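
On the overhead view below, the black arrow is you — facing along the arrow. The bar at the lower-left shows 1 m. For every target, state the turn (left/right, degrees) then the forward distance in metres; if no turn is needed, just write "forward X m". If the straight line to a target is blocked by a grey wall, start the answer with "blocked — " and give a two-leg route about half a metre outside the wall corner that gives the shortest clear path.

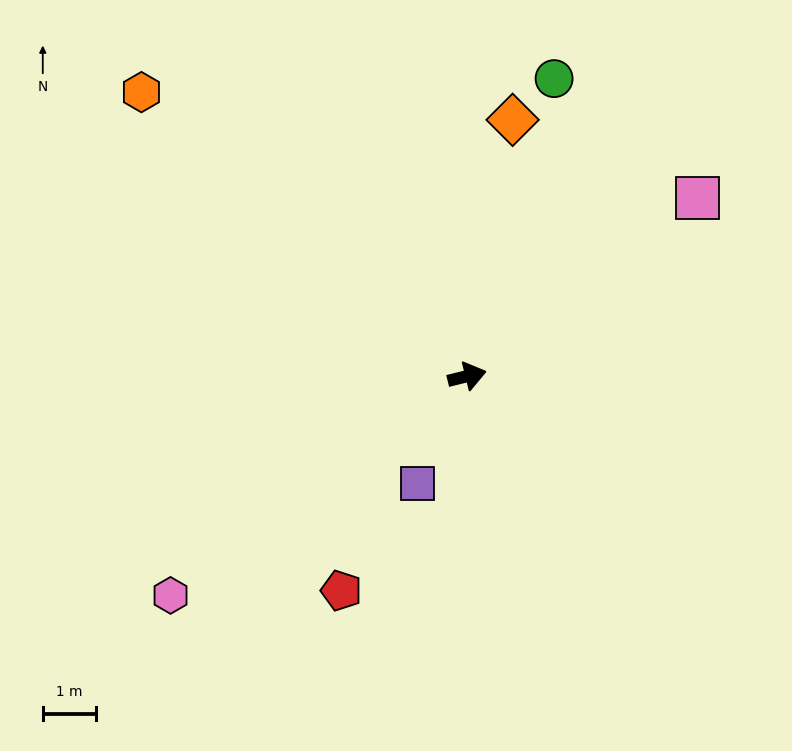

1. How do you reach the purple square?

turn right 129°, forward 2.2 m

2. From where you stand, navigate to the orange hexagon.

turn left 125°, forward 8.1 m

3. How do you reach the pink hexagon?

turn right 157°, forward 6.9 m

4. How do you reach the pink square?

turn left 24°, forward 5.5 m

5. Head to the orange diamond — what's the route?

turn left 66°, forward 4.9 m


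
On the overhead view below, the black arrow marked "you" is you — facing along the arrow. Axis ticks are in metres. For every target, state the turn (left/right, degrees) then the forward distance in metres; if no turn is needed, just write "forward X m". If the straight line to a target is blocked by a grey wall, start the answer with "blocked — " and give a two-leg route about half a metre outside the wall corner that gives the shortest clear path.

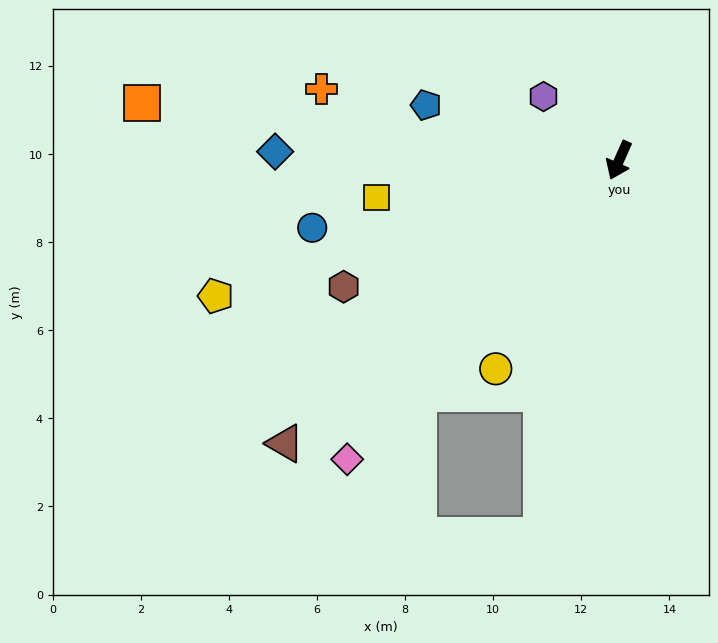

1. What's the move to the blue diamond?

turn right 67°, forward 7.8 m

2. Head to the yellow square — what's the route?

turn right 57°, forward 5.6 m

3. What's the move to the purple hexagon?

turn right 106°, forward 2.2 m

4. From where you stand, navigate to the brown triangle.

turn right 26°, forward 9.9 m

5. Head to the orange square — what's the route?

turn right 73°, forward 10.9 m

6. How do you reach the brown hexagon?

turn right 41°, forward 6.9 m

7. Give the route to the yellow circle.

turn right 7°, forward 5.5 m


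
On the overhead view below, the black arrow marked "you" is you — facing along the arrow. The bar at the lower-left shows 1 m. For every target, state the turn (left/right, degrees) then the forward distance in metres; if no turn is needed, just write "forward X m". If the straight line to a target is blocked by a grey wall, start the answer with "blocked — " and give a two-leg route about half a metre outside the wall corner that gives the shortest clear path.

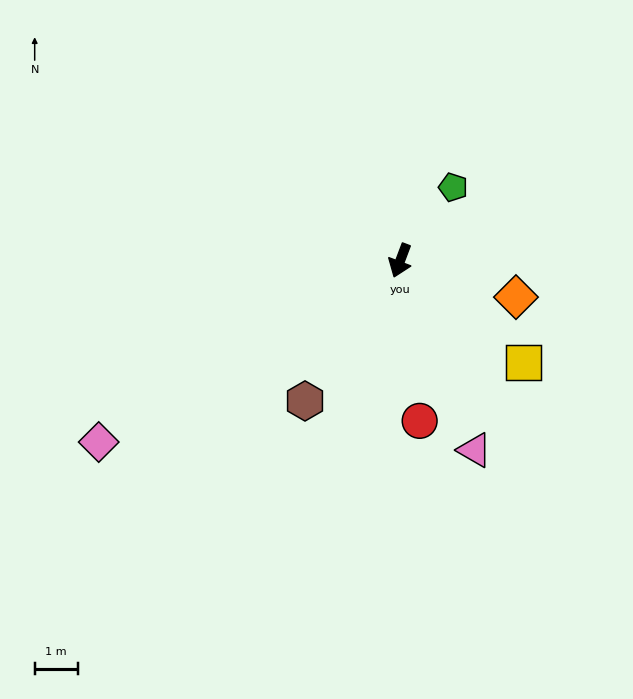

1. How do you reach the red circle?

turn left 28°, forward 3.8 m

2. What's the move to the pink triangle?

turn left 42°, forward 4.8 m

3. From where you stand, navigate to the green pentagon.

turn left 165°, forward 2.1 m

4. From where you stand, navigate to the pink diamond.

turn right 38°, forward 8.2 m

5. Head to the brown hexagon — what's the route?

turn right 14°, forward 4.0 m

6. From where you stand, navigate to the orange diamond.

turn left 93°, forward 2.8 m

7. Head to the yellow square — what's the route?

turn left 71°, forward 3.7 m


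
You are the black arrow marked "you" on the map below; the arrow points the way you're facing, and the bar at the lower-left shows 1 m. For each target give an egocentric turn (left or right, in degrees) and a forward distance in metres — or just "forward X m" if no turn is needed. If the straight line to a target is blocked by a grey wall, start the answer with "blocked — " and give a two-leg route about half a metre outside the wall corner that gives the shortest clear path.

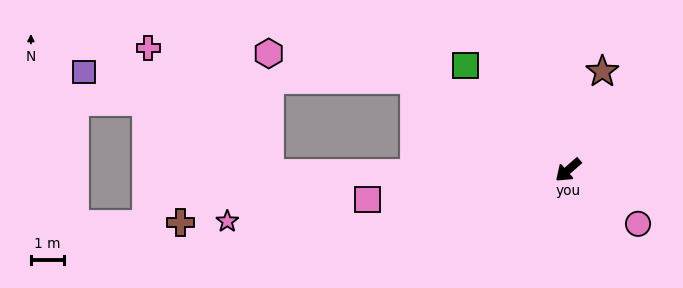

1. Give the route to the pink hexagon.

blocked — turn right 71°, forward 5.4 m, then turn left 19°, forward 4.5 m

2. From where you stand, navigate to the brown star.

turn right 150°, forward 3.1 m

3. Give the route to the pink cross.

blocked — turn right 41°, forward 9.0 m, then turn right 46°, forward 5.3 m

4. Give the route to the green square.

turn right 87°, forward 4.4 m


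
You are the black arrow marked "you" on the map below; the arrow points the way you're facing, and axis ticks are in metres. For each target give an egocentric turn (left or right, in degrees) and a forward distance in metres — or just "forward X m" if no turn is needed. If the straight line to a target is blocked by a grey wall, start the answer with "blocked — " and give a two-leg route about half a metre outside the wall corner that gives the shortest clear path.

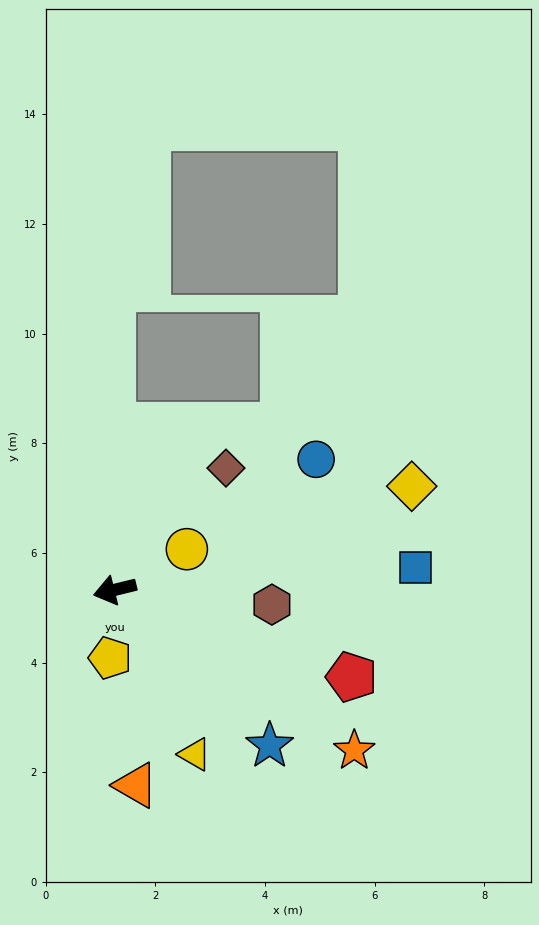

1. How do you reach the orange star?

turn left 132°, forward 5.3 m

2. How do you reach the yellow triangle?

turn left 102°, forward 3.3 m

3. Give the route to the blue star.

turn left 121°, forward 4.0 m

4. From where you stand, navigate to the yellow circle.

turn right 164°, forward 1.5 m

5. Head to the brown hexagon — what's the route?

turn left 161°, forward 2.9 m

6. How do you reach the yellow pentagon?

turn left 72°, forward 1.2 m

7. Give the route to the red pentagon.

turn left 146°, forward 4.6 m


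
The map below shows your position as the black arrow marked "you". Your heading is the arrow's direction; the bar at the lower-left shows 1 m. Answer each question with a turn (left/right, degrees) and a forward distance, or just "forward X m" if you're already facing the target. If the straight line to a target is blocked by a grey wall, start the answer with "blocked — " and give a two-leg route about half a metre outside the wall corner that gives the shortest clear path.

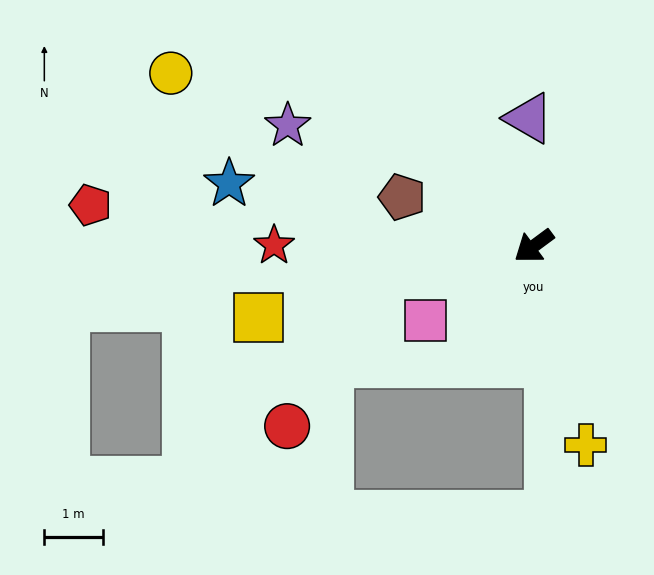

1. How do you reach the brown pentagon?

turn right 57°, forward 2.4 m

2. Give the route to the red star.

turn right 37°, forward 4.4 m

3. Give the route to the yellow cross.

turn left 68°, forward 3.5 m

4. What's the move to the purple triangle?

turn right 124°, forward 2.2 m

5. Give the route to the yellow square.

turn right 22°, forward 4.9 m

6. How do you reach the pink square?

turn right 2°, forward 2.3 m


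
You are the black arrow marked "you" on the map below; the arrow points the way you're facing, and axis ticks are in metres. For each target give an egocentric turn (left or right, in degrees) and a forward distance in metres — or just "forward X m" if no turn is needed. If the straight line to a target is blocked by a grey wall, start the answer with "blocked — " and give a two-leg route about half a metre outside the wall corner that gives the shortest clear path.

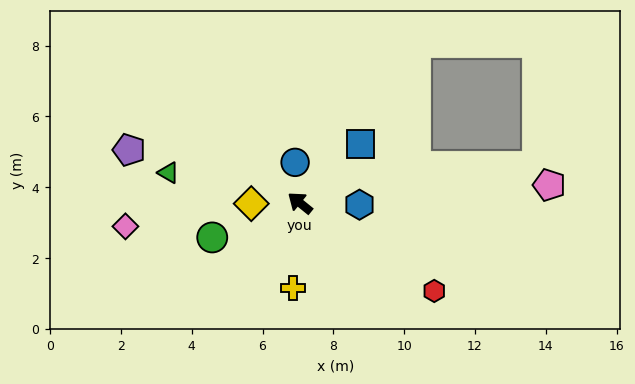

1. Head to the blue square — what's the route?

turn right 97°, forward 2.4 m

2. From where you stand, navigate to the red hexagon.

turn right 174°, forward 4.5 m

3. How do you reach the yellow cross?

turn left 124°, forward 2.4 m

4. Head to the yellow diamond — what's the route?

turn left 40°, forward 1.4 m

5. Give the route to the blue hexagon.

turn right 143°, forward 1.7 m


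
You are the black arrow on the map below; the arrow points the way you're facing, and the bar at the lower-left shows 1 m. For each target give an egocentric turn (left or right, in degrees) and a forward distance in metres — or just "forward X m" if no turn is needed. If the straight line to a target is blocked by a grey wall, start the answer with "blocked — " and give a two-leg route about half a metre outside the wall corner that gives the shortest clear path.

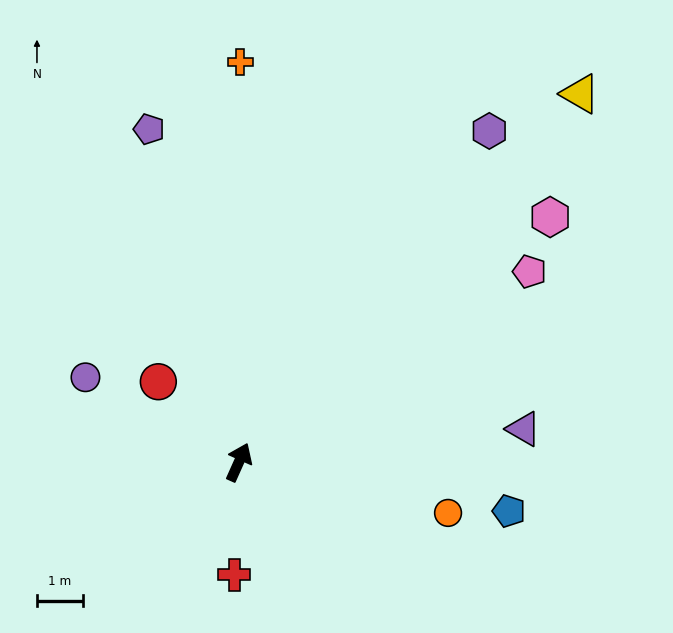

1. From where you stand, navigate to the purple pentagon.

turn left 39°, forward 7.6 m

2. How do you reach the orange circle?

turn right 80°, forward 4.7 m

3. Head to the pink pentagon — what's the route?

turn right 33°, forward 7.6 m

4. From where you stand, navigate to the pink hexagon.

turn right 28°, forward 8.7 m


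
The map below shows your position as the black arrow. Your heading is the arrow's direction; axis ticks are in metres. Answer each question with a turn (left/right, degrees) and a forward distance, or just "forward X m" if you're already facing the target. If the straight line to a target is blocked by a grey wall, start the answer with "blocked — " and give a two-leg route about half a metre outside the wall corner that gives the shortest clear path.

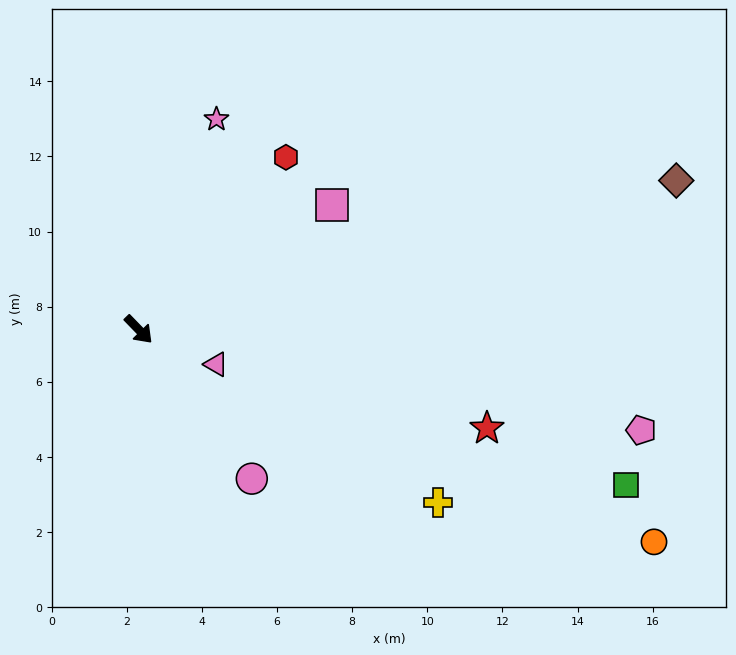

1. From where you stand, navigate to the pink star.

turn left 116°, forward 6.0 m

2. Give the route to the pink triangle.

turn left 22°, forward 2.3 m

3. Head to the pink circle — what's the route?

turn right 7°, forward 5.0 m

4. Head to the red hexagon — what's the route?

turn left 95°, forward 6.0 m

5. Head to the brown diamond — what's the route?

turn left 61°, forward 14.8 m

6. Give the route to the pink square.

turn left 79°, forward 6.1 m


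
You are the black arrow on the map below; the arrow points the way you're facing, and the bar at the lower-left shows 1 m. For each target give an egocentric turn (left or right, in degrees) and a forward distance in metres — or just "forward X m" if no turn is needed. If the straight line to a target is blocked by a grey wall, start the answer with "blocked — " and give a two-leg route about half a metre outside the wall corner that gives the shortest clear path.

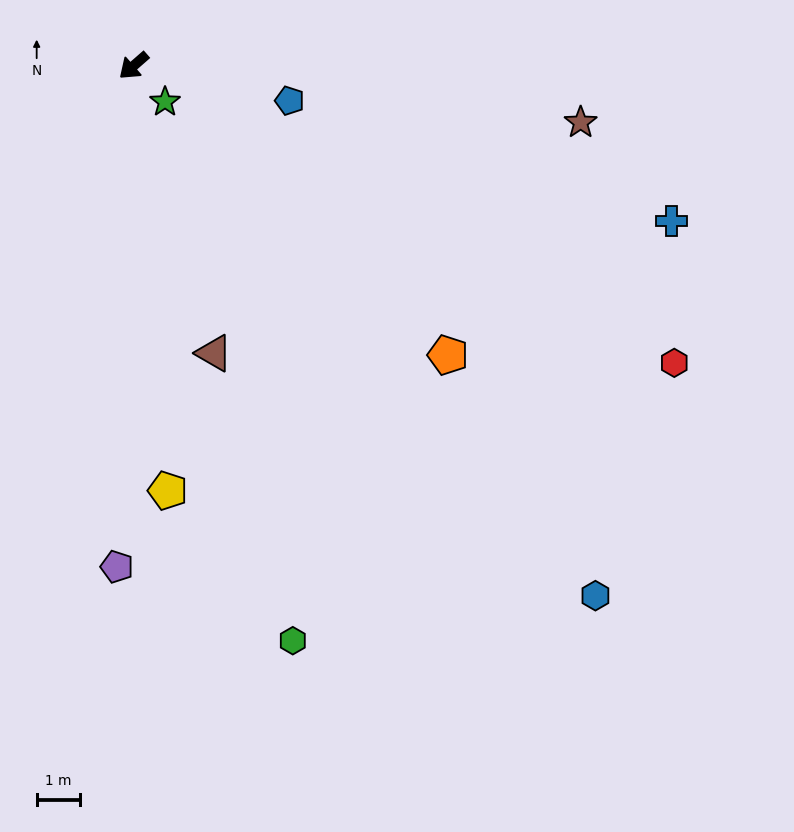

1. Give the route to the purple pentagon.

turn left 47°, forward 11.6 m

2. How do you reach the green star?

turn left 90°, forward 1.1 m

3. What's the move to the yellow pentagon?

turn left 53°, forward 9.9 m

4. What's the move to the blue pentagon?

turn left 126°, forward 3.7 m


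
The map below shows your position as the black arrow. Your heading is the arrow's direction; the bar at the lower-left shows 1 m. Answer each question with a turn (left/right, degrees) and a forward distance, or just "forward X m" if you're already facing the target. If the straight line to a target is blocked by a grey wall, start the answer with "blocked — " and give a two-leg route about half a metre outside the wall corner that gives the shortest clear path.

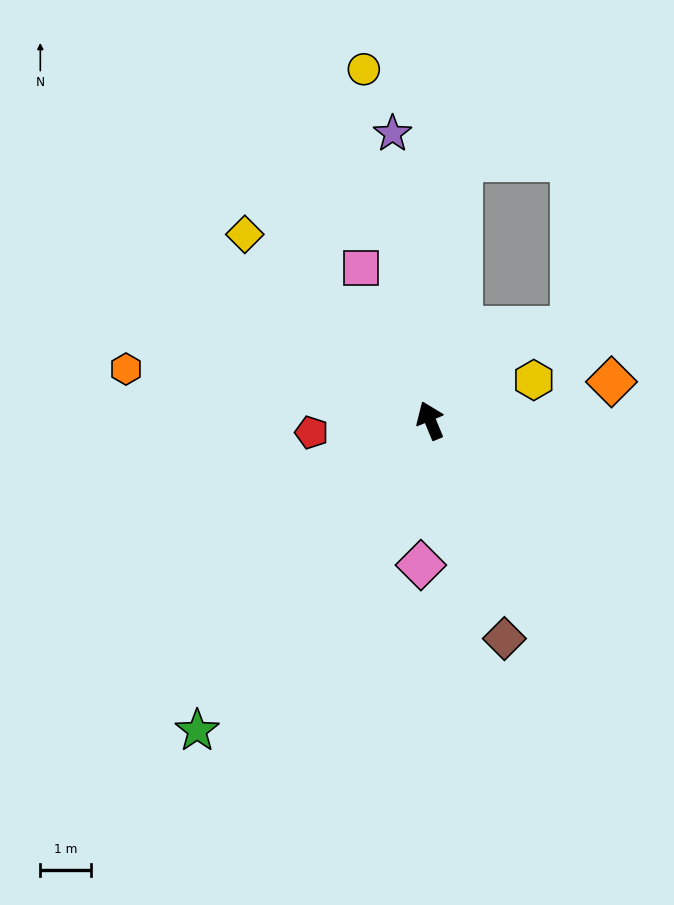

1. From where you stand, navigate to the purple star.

turn right 15°, forward 5.7 m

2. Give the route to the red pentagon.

turn left 73°, forward 2.3 m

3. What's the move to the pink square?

forward 3.3 m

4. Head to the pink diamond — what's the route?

turn left 154°, forward 2.8 m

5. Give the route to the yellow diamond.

turn left 22°, forward 5.2 m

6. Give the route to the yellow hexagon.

turn right 91°, forward 2.2 m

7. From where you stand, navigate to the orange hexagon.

turn left 58°, forward 6.0 m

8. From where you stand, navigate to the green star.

turn left 121°, forward 7.6 m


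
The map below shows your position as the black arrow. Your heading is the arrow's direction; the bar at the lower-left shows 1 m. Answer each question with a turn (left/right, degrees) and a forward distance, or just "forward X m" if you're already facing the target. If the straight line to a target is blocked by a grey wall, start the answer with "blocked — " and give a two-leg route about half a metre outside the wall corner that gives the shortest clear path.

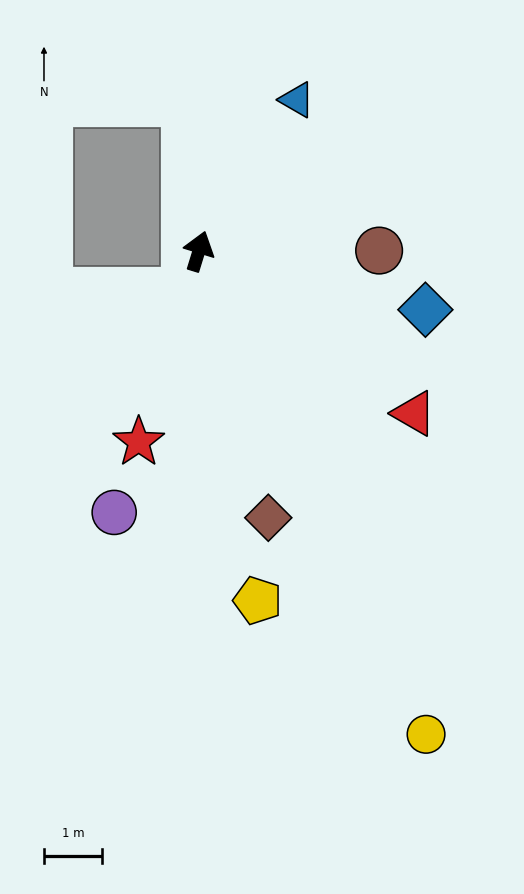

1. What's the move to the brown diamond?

turn right 148°, forward 4.8 m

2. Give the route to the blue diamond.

turn right 87°, forward 4.1 m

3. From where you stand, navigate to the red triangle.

turn right 110°, forward 4.7 m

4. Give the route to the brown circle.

turn right 73°, forward 3.1 m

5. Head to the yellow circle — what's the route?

turn right 138°, forward 9.2 m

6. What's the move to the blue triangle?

turn right 16°, forward 3.1 m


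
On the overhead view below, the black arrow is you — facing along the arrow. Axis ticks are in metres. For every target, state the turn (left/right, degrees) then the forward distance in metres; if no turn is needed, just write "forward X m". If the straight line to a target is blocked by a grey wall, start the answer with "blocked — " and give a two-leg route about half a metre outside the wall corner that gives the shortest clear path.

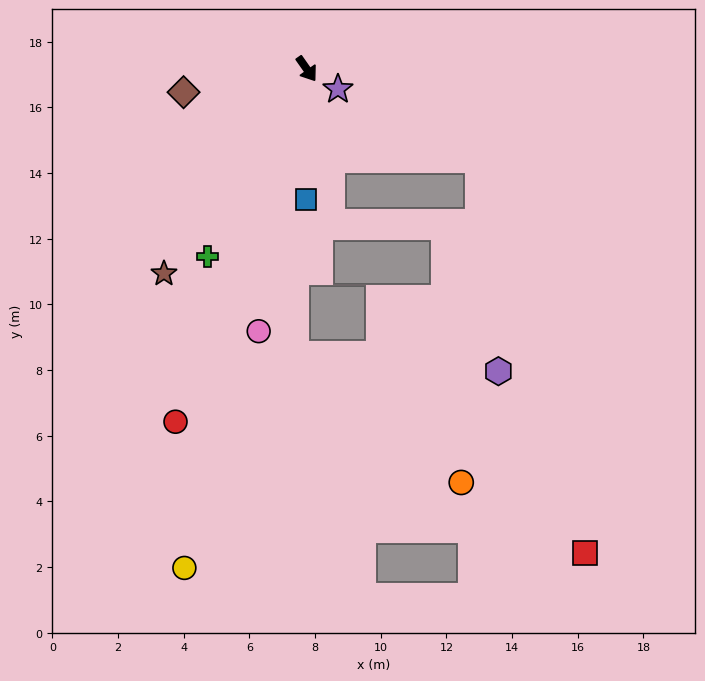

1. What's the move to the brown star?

turn right 70°, forward 7.6 m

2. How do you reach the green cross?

turn right 63°, forward 6.5 m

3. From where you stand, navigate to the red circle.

turn right 55°, forward 11.5 m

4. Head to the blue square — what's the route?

turn right 35°, forward 4.0 m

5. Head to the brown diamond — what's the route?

turn right 114°, forward 3.8 m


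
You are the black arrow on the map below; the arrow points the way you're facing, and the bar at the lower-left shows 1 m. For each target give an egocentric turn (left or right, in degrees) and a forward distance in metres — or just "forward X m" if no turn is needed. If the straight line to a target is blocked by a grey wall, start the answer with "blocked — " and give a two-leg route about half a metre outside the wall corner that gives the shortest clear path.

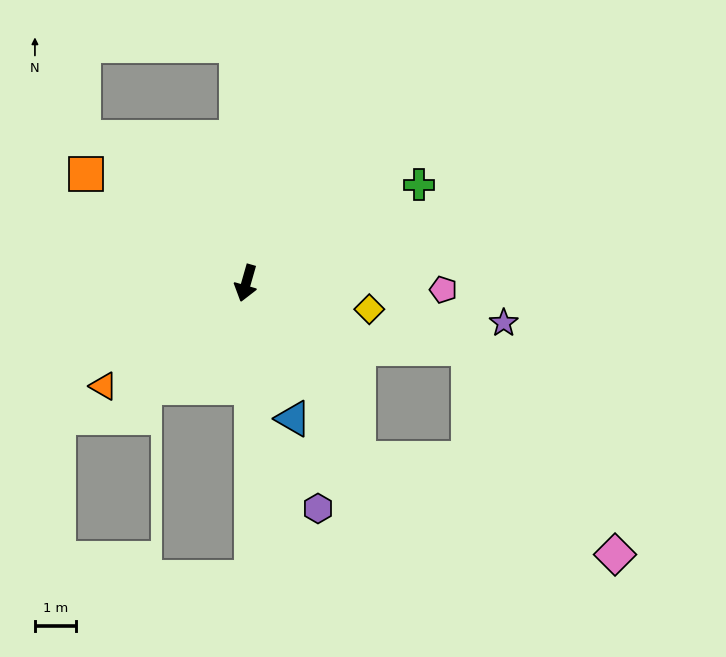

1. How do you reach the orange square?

turn right 108°, forward 4.7 m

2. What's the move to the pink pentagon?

turn left 104°, forward 4.8 m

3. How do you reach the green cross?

turn left 136°, forward 4.9 m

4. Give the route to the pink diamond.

blocked — turn left 49°, forward 5.1 m, then turn left 37°, forward 6.7 m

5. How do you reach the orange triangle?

turn right 38°, forward 4.3 m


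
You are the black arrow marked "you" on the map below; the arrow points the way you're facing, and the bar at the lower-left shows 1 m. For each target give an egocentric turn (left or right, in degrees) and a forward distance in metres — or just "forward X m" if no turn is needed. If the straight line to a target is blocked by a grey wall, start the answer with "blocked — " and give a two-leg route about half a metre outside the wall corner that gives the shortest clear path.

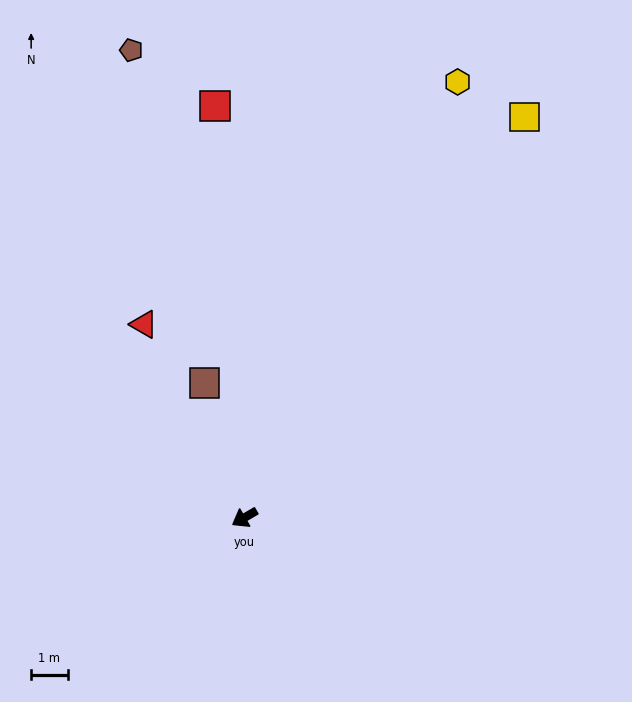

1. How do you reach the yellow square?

turn right 155°, forward 13.4 m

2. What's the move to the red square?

turn right 116°, forward 11.3 m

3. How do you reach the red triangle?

turn right 93°, forward 6.0 m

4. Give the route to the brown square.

turn right 104°, forward 3.8 m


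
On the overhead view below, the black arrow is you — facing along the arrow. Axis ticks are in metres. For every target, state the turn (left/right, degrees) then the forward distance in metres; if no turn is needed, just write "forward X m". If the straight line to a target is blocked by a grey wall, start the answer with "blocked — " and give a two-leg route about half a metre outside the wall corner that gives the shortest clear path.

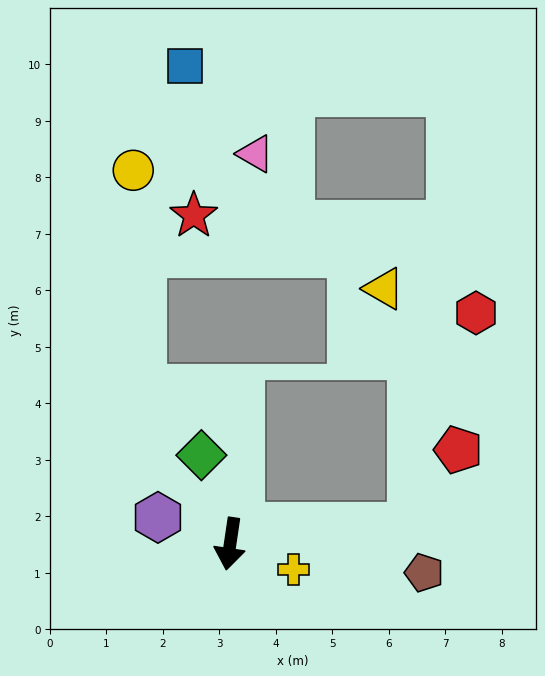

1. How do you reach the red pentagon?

blocked — turn left 104°, forward 3.2 m, then turn left 53°, forward 1.6 m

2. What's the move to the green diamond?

turn right 154°, forward 1.7 m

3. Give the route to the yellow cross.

turn left 76°, forward 1.2 m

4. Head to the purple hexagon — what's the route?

turn right 102°, forward 1.4 m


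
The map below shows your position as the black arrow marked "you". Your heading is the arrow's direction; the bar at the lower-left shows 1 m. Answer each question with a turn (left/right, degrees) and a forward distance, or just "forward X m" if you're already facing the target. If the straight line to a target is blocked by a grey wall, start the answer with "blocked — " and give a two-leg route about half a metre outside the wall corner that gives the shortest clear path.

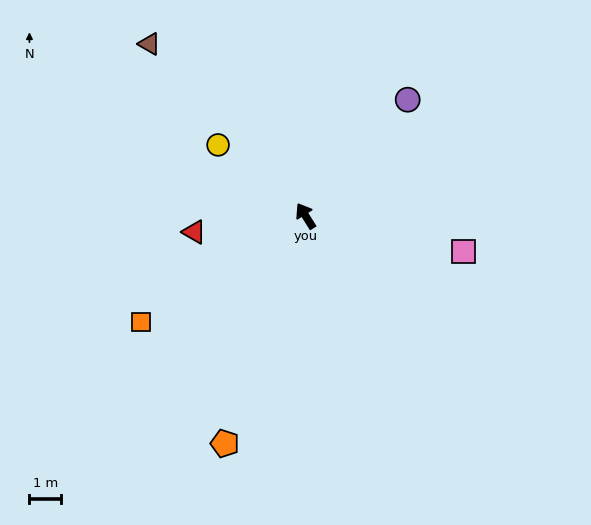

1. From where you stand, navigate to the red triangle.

turn left 66°, forward 3.5 m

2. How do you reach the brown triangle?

turn left 10°, forward 7.3 m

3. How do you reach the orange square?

turn left 91°, forward 6.1 m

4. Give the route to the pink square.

turn right 135°, forward 5.1 m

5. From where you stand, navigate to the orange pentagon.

turn left 128°, forward 7.6 m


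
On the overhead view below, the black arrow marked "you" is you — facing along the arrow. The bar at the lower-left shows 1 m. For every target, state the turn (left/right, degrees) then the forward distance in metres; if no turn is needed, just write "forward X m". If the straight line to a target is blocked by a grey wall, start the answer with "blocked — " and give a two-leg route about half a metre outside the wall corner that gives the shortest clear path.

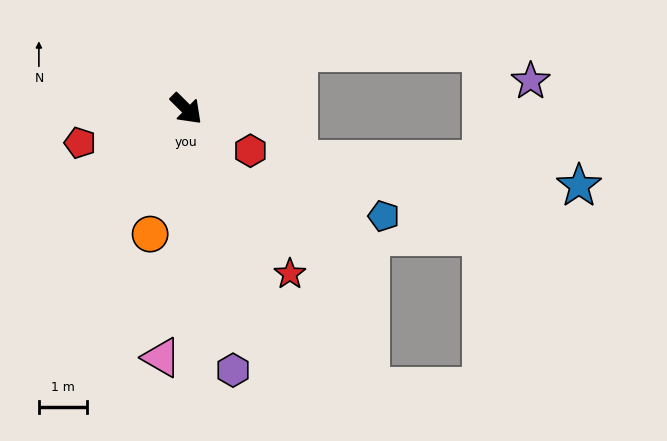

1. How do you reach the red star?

turn right 13°, forward 4.0 m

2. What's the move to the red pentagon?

turn right 118°, forward 2.3 m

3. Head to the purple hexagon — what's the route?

turn right 35°, forward 5.5 m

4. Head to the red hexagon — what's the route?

turn left 12°, forward 1.6 m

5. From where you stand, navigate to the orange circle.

turn right 61°, forward 2.7 m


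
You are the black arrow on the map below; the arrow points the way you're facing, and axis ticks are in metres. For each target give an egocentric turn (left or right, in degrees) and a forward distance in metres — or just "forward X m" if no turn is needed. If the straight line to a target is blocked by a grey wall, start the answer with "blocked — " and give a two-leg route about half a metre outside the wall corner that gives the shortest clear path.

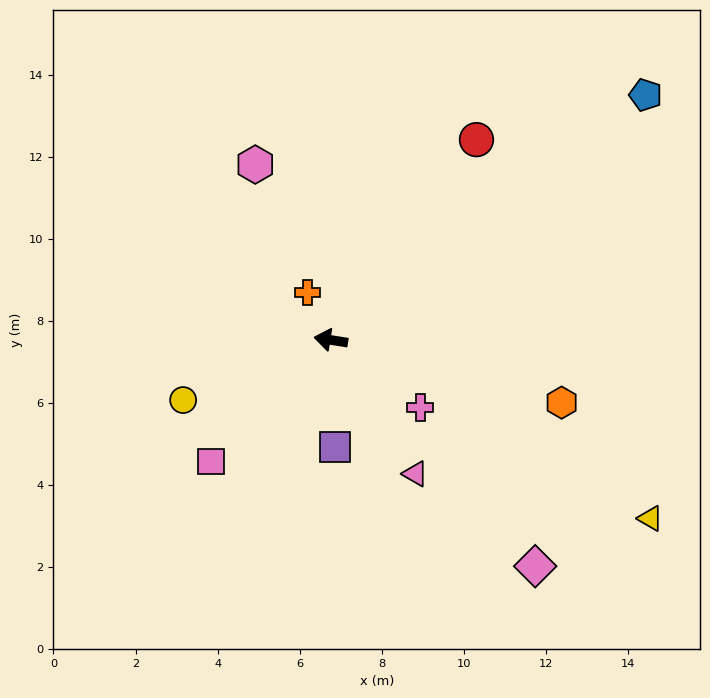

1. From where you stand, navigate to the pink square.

turn left 54°, forward 4.2 m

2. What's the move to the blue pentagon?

turn right 133°, forward 9.7 m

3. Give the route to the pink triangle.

turn left 131°, forward 3.9 m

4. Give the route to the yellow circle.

turn left 31°, forward 3.9 m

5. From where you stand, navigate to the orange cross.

turn right 55°, forward 1.3 m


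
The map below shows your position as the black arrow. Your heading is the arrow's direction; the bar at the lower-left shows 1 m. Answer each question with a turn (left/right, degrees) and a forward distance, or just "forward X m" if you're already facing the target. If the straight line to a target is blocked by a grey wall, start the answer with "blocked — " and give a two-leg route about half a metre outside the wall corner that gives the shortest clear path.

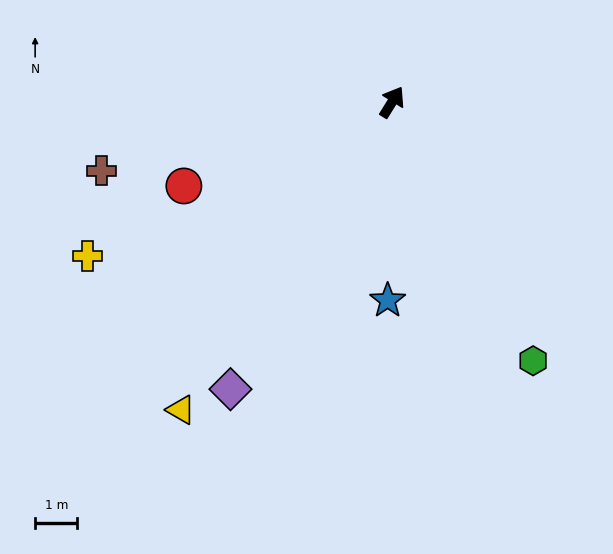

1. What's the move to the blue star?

turn right 149°, forward 4.7 m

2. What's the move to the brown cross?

turn left 135°, forward 7.1 m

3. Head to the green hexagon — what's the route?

turn right 120°, forward 7.0 m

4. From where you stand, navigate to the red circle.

turn left 144°, forward 5.3 m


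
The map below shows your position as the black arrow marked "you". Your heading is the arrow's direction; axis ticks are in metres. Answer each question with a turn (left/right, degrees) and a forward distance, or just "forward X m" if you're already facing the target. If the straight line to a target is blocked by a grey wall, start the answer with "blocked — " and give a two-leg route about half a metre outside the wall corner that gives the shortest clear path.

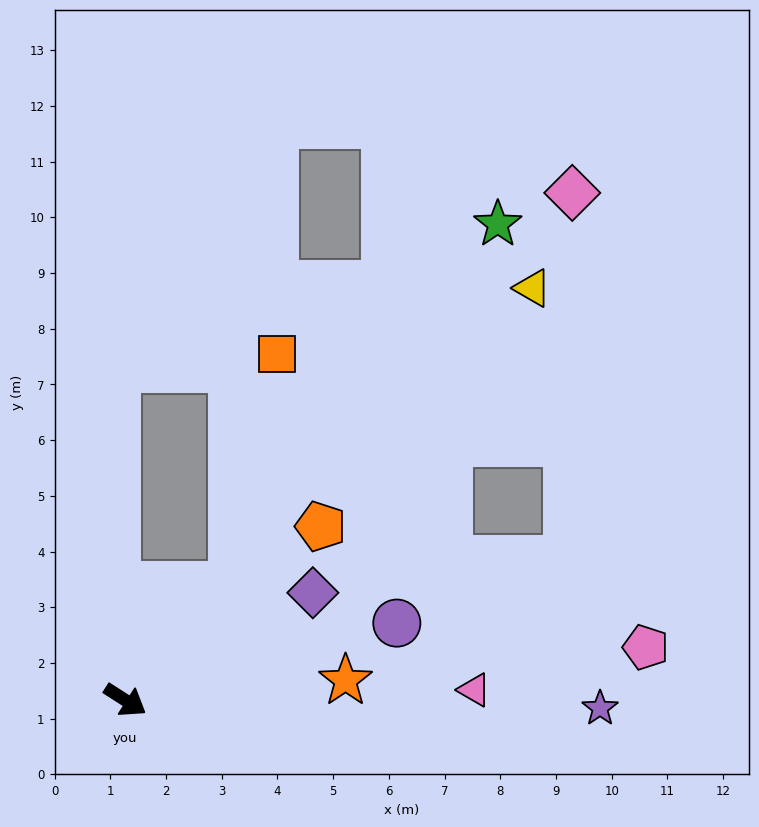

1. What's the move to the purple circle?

turn left 48°, forward 5.1 m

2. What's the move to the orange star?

turn left 38°, forward 4.0 m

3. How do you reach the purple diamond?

turn left 62°, forward 3.9 m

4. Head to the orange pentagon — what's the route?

turn left 74°, forward 4.7 m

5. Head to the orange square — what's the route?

blocked — turn left 80°, forward 2.8 m, then turn left 32°, forward 4.2 m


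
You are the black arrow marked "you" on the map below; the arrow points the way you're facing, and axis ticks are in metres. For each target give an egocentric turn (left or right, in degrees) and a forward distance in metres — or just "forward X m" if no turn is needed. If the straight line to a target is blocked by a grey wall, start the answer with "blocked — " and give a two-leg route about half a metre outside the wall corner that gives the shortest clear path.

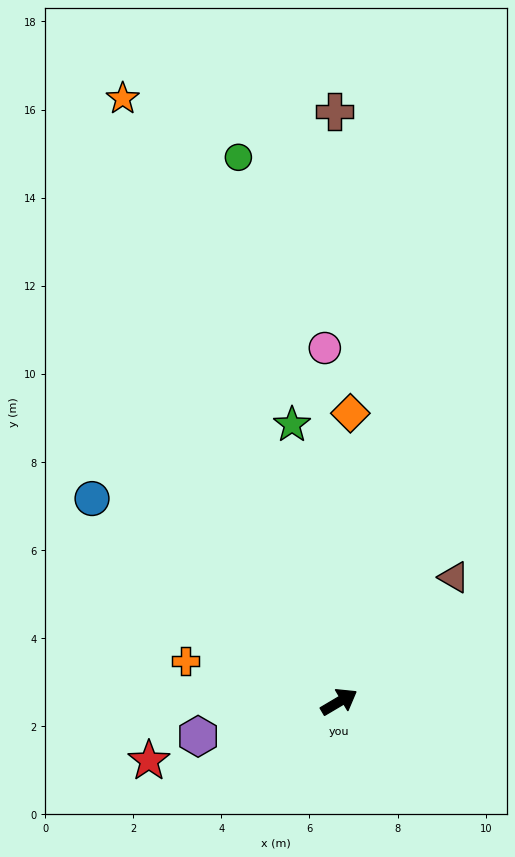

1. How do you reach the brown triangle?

turn left 17°, forward 3.8 m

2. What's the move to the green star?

turn left 69°, forward 6.4 m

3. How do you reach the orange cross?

turn left 135°, forward 3.6 m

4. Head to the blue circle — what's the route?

turn left 110°, forward 7.3 m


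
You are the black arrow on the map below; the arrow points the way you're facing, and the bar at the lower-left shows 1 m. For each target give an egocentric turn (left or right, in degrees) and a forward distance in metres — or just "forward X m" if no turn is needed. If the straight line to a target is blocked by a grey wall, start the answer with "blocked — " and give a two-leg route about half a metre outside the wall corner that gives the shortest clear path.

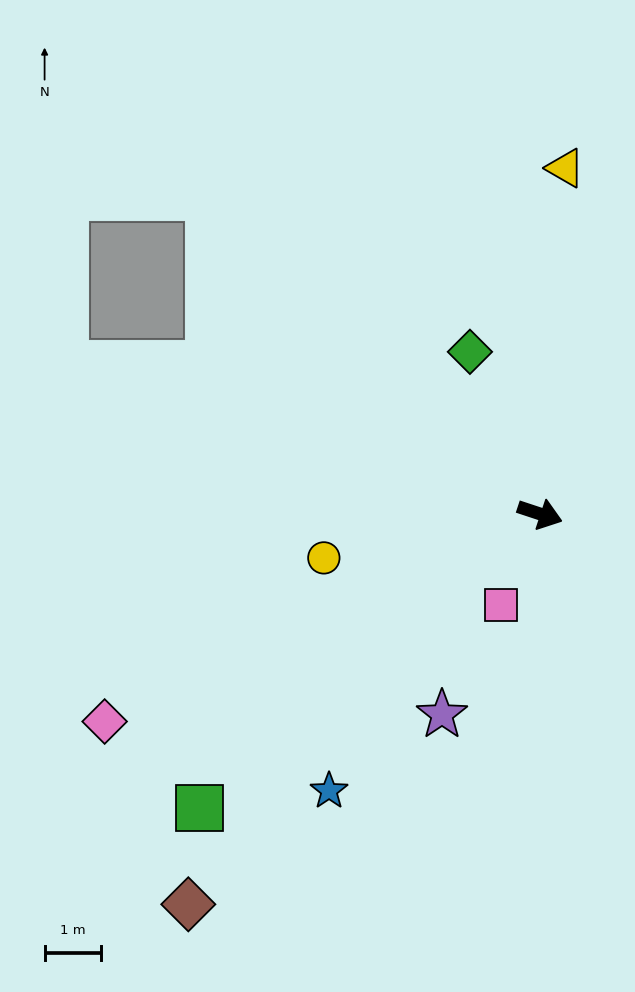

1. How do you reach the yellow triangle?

turn left 104°, forward 6.1 m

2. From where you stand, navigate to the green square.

turn right 121°, forward 7.9 m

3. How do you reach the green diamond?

turn left 132°, forward 3.1 m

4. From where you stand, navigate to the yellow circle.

turn right 150°, forward 3.9 m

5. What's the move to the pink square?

turn right 95°, forward 1.8 m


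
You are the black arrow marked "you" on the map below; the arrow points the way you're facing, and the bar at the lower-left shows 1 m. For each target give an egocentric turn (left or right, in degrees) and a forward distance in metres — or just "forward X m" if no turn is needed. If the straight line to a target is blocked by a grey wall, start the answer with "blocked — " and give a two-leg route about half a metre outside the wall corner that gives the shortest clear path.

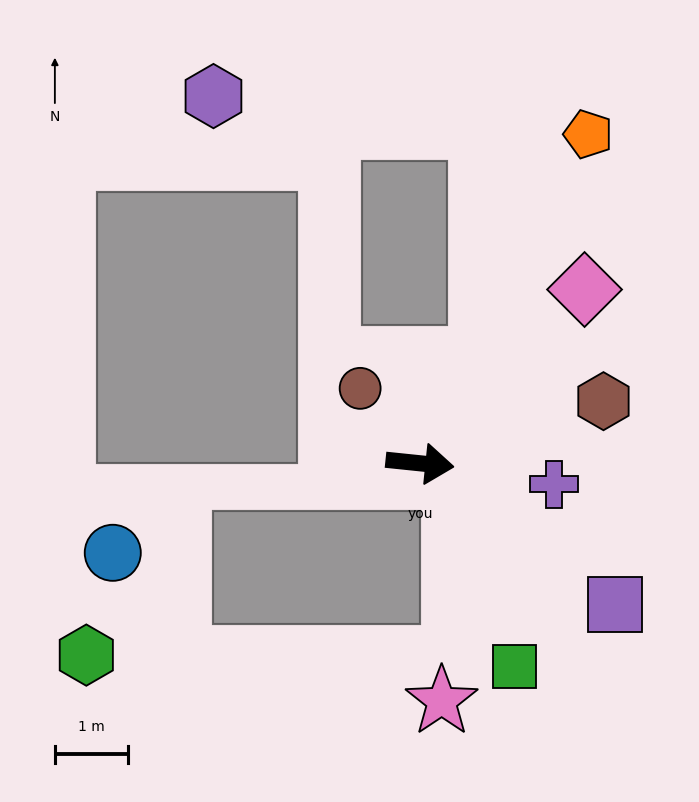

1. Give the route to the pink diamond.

turn left 52°, forward 3.3 m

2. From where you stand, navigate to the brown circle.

turn left 135°, forward 1.3 m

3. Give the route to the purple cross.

turn right 3°, forward 1.9 m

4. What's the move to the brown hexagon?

turn left 25°, forward 2.7 m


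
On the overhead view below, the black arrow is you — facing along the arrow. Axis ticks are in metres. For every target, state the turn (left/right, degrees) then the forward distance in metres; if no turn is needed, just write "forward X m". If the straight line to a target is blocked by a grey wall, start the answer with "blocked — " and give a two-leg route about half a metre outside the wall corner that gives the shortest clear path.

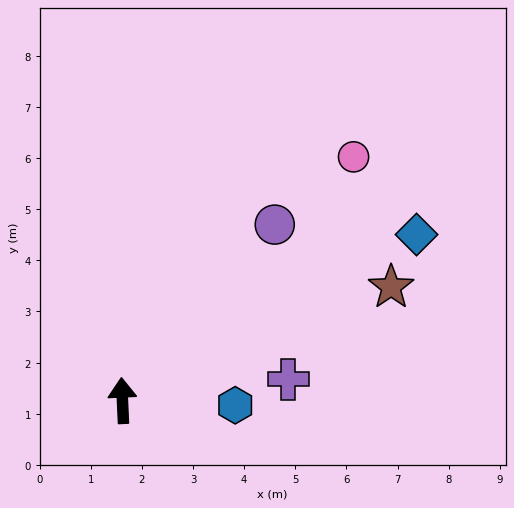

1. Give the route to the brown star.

turn right 70°, forward 5.7 m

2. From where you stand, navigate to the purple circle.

turn right 43°, forward 4.6 m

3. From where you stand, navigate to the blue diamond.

turn right 63°, forward 6.6 m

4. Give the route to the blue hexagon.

turn right 95°, forward 2.2 m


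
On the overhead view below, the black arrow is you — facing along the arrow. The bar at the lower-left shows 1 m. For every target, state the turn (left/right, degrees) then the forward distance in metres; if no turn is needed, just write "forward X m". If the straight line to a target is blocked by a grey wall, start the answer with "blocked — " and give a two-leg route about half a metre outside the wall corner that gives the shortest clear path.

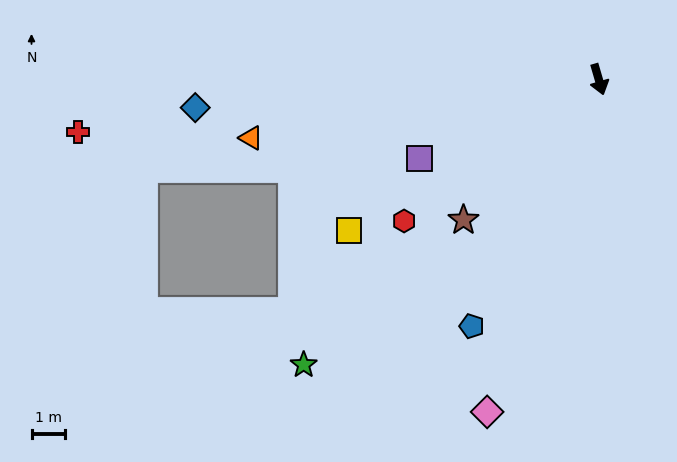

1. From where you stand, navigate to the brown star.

turn right 60°, forward 5.8 m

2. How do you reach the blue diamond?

turn right 102°, forward 11.9 m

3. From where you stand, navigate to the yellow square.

turn right 75°, forward 8.6 m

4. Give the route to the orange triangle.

turn right 97°, forward 10.4 m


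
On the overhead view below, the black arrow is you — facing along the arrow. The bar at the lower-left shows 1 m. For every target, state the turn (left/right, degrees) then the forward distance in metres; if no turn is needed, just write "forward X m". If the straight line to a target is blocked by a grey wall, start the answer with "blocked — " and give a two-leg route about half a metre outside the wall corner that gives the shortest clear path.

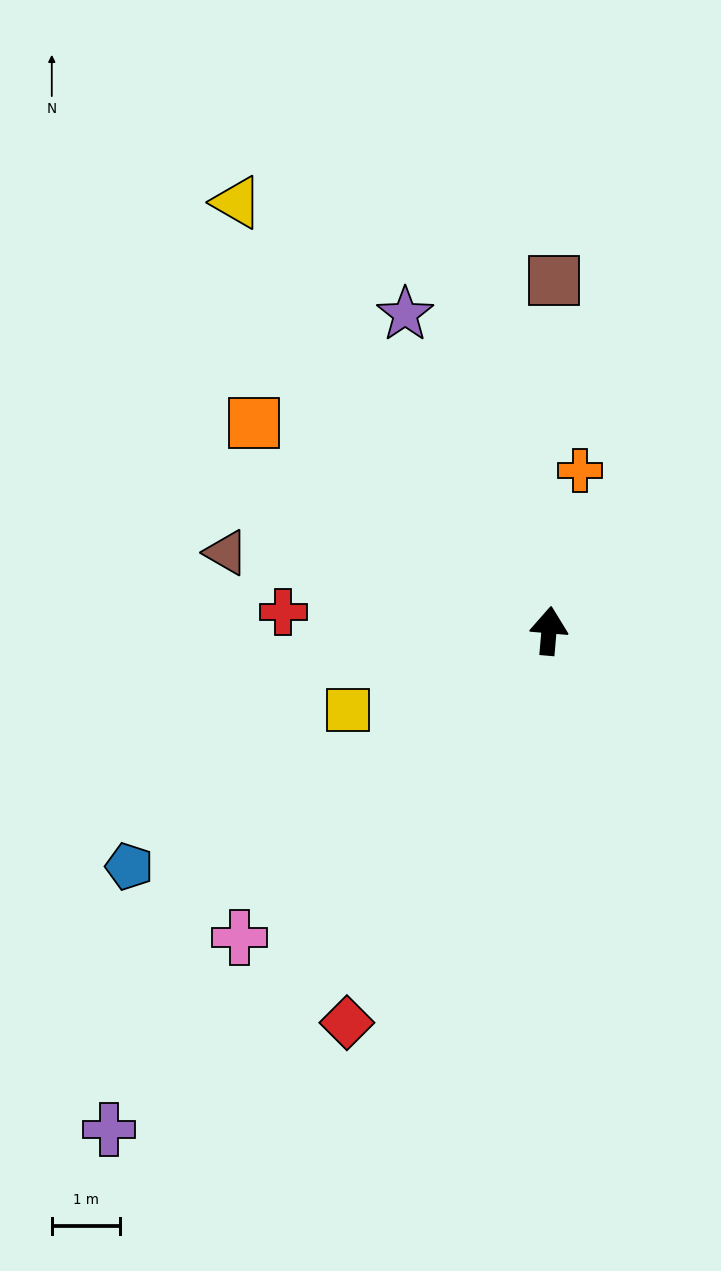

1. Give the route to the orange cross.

turn right 6°, forward 2.4 m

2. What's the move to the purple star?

turn left 29°, forward 5.1 m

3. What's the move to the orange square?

turn left 60°, forward 5.3 m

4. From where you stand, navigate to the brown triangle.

turn left 81°, forward 4.9 m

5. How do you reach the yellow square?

turn left 116°, forward 3.2 m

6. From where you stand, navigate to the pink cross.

turn left 140°, forward 6.4 m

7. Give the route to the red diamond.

turn left 158°, forward 6.5 m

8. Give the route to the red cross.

turn left 91°, forward 3.9 m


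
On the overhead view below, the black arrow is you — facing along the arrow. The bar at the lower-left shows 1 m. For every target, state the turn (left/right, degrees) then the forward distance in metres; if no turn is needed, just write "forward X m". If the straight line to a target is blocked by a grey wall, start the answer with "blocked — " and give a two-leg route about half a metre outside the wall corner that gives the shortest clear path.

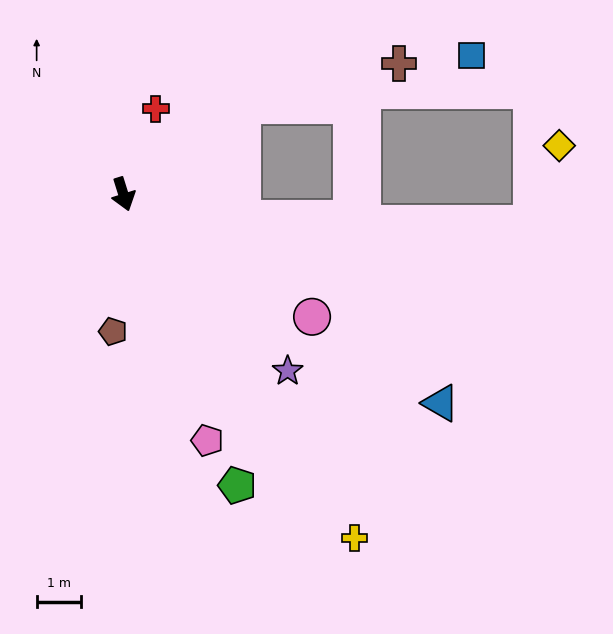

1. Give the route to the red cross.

turn left 142°, forward 2.1 m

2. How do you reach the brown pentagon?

turn right 22°, forward 3.1 m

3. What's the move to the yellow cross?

turn left 17°, forward 9.3 m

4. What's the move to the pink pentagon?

forward 5.9 m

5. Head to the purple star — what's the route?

turn left 26°, forward 5.4 m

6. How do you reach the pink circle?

turn left 40°, forward 5.1 m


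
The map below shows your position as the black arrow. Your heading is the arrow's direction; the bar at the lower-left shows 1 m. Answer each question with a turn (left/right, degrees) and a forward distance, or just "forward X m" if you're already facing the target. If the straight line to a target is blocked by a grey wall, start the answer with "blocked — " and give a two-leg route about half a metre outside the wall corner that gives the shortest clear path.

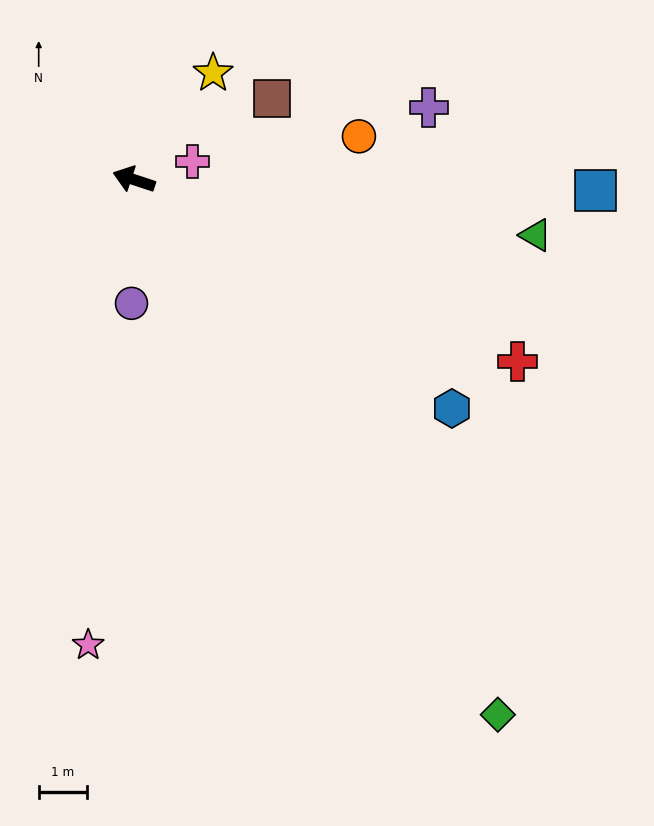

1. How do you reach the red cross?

turn left 173°, forward 8.8 m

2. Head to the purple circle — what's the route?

turn left 107°, forward 2.6 m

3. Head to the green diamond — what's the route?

turn left 143°, forward 13.4 m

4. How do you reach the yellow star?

turn right 108°, forward 2.7 m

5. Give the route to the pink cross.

turn right 145°, forward 1.3 m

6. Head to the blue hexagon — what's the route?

turn left 163°, forward 8.1 m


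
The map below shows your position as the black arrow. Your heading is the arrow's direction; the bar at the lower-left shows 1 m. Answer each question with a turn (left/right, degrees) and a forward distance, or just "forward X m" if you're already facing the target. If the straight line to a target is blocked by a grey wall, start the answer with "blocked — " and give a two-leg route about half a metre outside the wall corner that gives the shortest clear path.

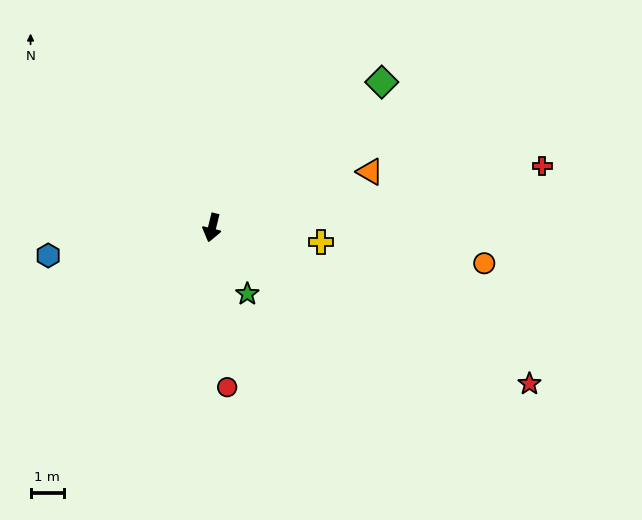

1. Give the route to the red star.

turn left 78°, forward 10.7 m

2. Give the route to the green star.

turn left 42°, forward 2.3 m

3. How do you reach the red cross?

turn left 114°, forward 10.1 m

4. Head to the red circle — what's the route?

turn left 19°, forward 4.8 m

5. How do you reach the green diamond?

turn left 144°, forward 6.8 m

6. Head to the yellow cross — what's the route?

turn left 96°, forward 3.3 m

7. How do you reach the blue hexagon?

turn right 67°, forward 5.0 m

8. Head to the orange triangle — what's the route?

turn left 123°, forward 5.1 m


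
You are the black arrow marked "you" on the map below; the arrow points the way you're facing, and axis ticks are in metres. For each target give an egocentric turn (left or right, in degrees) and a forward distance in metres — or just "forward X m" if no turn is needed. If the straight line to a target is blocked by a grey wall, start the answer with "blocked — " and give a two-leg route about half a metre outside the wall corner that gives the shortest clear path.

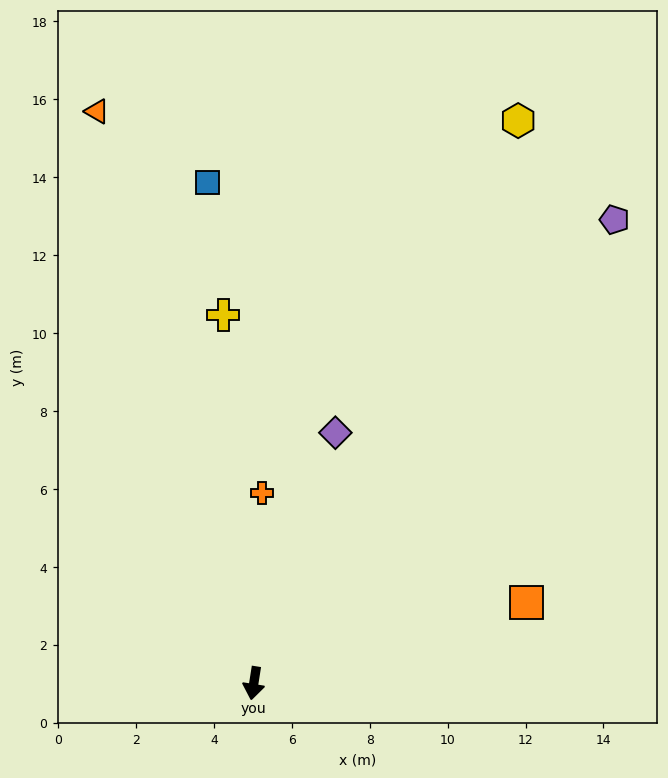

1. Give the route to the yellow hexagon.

turn left 164°, forward 16.0 m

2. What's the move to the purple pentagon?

turn left 151°, forward 15.1 m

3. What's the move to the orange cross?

turn right 173°, forward 4.9 m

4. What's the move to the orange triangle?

turn right 156°, forward 15.2 m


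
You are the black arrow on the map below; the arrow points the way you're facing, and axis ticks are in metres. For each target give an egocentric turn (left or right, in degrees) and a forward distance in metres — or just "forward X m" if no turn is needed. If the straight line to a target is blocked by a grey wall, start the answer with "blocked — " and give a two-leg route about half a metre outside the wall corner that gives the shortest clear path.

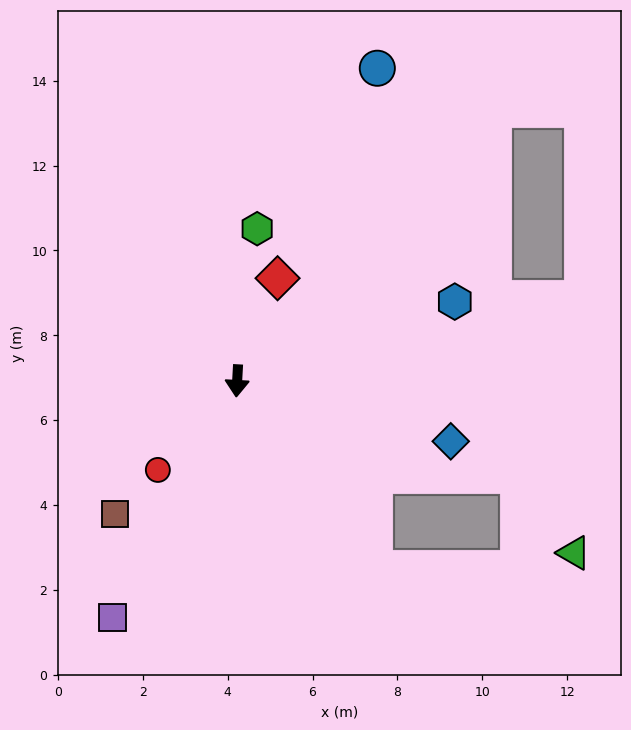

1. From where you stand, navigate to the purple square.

turn right 25°, forward 6.3 m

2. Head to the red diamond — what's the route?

turn left 162°, forward 2.6 m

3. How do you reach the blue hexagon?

turn left 113°, forward 5.5 m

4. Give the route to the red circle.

turn right 39°, forward 2.8 m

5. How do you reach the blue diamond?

turn left 77°, forward 5.2 m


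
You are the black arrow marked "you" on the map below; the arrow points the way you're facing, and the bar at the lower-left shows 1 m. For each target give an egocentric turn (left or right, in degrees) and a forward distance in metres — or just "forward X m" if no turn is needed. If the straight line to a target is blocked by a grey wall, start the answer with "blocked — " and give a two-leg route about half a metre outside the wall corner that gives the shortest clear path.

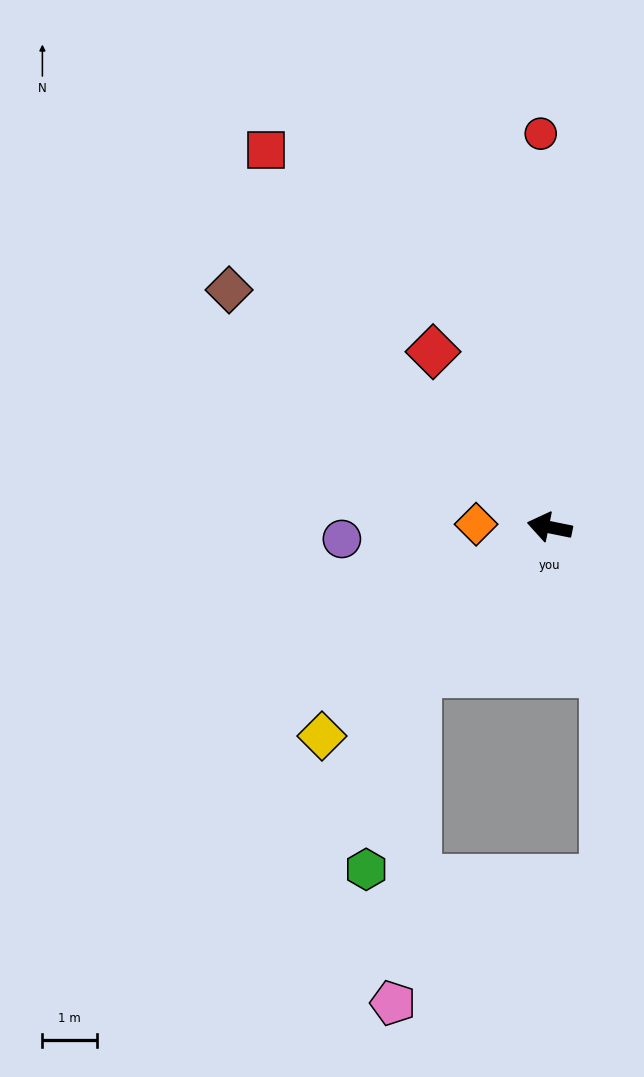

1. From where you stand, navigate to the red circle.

turn right 77°, forward 7.2 m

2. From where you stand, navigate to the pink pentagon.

blocked — turn left 60°, forward 3.6 m, then turn left 37°, forward 6.0 m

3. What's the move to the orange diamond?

turn left 9°, forward 1.3 m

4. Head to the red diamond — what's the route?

turn right 45°, forward 3.8 m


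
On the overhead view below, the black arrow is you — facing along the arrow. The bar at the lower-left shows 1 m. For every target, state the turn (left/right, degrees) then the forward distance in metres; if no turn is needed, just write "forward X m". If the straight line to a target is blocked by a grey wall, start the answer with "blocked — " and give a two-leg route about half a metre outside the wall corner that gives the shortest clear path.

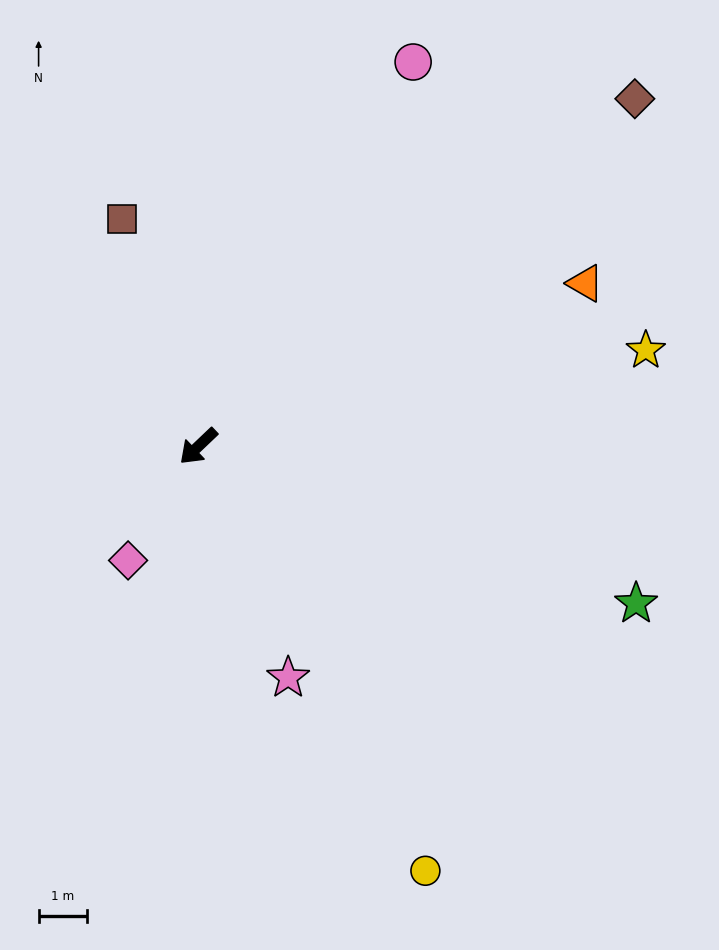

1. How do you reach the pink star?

turn left 68°, forward 5.1 m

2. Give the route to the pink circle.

turn right 163°, forward 9.1 m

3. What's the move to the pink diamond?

turn left 15°, forward 2.8 m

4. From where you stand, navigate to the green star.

turn left 117°, forward 9.6 m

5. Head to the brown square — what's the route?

turn right 115°, forward 5.0 m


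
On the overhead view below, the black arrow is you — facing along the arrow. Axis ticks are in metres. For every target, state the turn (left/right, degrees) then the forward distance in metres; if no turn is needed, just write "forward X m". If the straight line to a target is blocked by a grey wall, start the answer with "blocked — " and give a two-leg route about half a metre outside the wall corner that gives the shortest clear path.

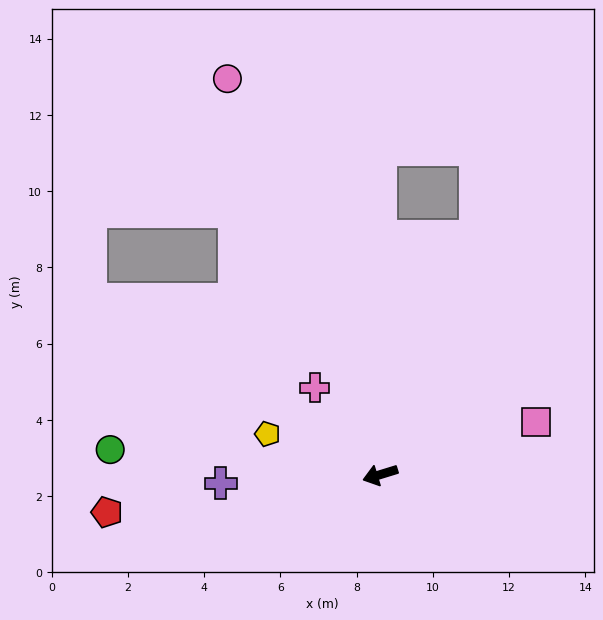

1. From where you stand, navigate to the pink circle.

turn right 86°, forward 11.1 m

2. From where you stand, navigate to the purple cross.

turn right 14°, forward 4.2 m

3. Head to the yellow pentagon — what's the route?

turn right 37°, forward 3.1 m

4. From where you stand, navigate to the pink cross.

turn right 70°, forward 2.9 m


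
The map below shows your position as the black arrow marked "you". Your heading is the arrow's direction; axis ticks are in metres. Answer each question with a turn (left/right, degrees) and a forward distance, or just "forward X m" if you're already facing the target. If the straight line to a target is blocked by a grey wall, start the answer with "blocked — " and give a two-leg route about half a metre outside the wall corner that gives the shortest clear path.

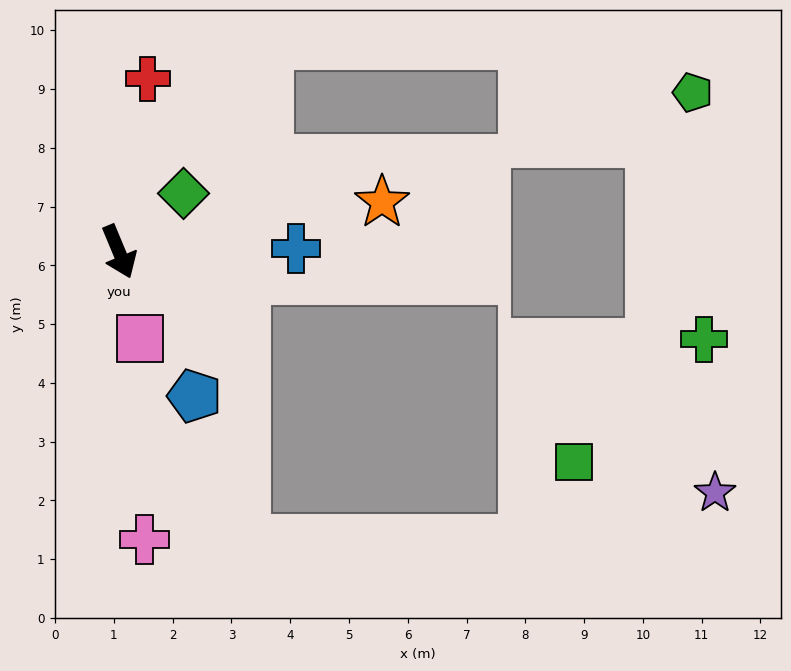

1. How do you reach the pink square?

turn right 9°, forward 1.5 m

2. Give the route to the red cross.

turn left 148°, forward 3.0 m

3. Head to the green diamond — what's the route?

turn left 109°, forward 1.5 m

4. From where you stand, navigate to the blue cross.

turn left 68°, forward 3.0 m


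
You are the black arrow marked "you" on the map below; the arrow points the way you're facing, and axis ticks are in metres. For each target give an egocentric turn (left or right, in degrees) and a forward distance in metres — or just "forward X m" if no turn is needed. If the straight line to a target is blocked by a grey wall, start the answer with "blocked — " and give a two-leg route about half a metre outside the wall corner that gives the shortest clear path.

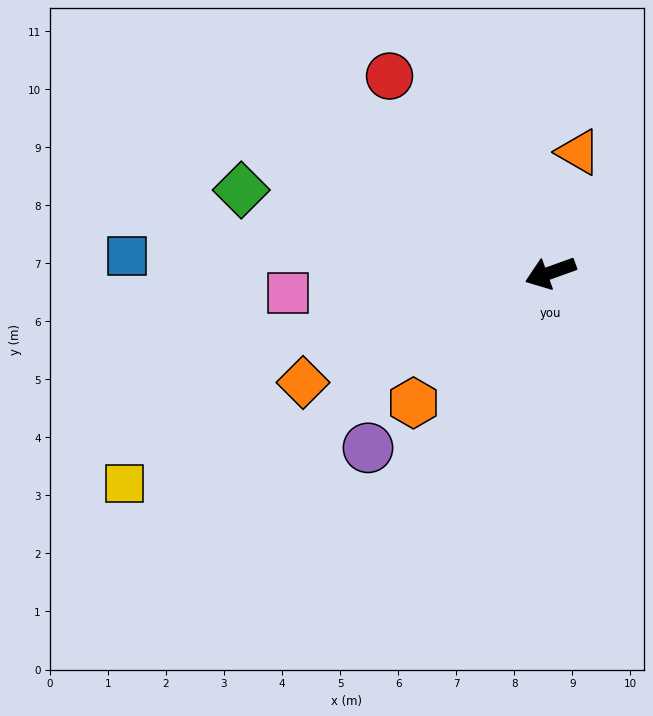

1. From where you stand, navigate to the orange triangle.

turn right 123°, forward 2.1 m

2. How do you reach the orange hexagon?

turn left 24°, forward 3.3 m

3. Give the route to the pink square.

turn right 15°, forward 4.5 m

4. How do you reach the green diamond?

turn right 35°, forward 5.5 m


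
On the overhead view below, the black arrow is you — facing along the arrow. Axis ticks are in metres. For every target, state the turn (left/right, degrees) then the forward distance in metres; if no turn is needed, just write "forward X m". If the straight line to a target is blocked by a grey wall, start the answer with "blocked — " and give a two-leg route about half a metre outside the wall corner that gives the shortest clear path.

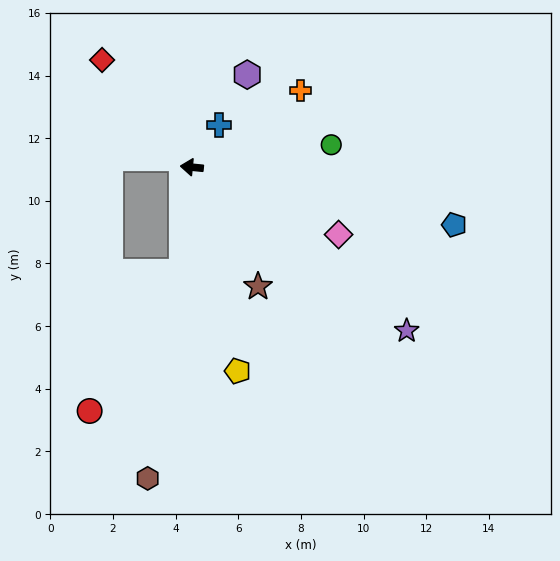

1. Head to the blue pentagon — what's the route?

turn left 173°, forward 8.6 m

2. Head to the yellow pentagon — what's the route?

turn left 108°, forward 6.7 m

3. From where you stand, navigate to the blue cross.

turn right 117°, forward 1.6 m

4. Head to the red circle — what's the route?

blocked — turn left 90°, forward 3.4 m, then turn right 28°, forward 5.3 m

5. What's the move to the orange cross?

turn right 139°, forward 4.2 m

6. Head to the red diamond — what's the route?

turn right 44°, forward 4.5 m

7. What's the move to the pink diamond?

turn left 161°, forward 5.2 m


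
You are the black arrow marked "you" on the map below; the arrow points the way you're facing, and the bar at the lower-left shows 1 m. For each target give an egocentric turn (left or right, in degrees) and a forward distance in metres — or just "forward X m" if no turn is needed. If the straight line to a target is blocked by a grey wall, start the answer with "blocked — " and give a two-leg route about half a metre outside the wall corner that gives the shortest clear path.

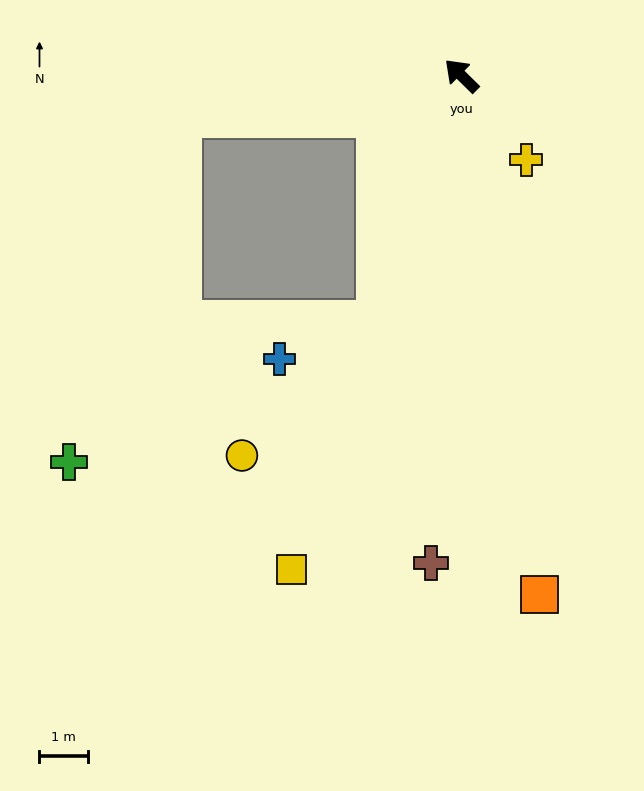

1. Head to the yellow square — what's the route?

turn left 116°, forward 10.8 m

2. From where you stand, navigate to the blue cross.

blocked — turn left 116°, forward 5.3 m, then turn right 50°, forward 2.2 m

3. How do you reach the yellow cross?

turn left 172°, forward 2.2 m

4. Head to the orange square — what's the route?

turn left 143°, forward 10.8 m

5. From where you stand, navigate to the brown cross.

turn left 131°, forward 10.1 m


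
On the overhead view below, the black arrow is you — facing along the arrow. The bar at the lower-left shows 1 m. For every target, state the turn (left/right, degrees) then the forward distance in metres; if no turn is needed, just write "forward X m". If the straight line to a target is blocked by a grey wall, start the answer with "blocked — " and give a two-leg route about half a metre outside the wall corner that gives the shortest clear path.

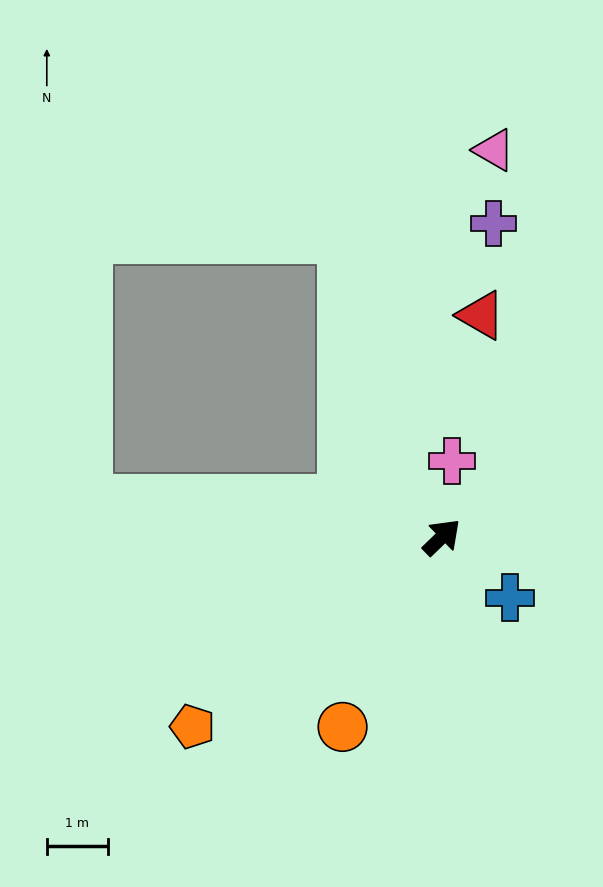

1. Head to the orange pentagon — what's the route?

turn left 173°, forward 5.1 m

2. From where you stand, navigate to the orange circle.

turn right 162°, forward 3.5 m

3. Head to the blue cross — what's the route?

turn right 86°, forward 1.5 m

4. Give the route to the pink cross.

turn left 38°, forward 1.2 m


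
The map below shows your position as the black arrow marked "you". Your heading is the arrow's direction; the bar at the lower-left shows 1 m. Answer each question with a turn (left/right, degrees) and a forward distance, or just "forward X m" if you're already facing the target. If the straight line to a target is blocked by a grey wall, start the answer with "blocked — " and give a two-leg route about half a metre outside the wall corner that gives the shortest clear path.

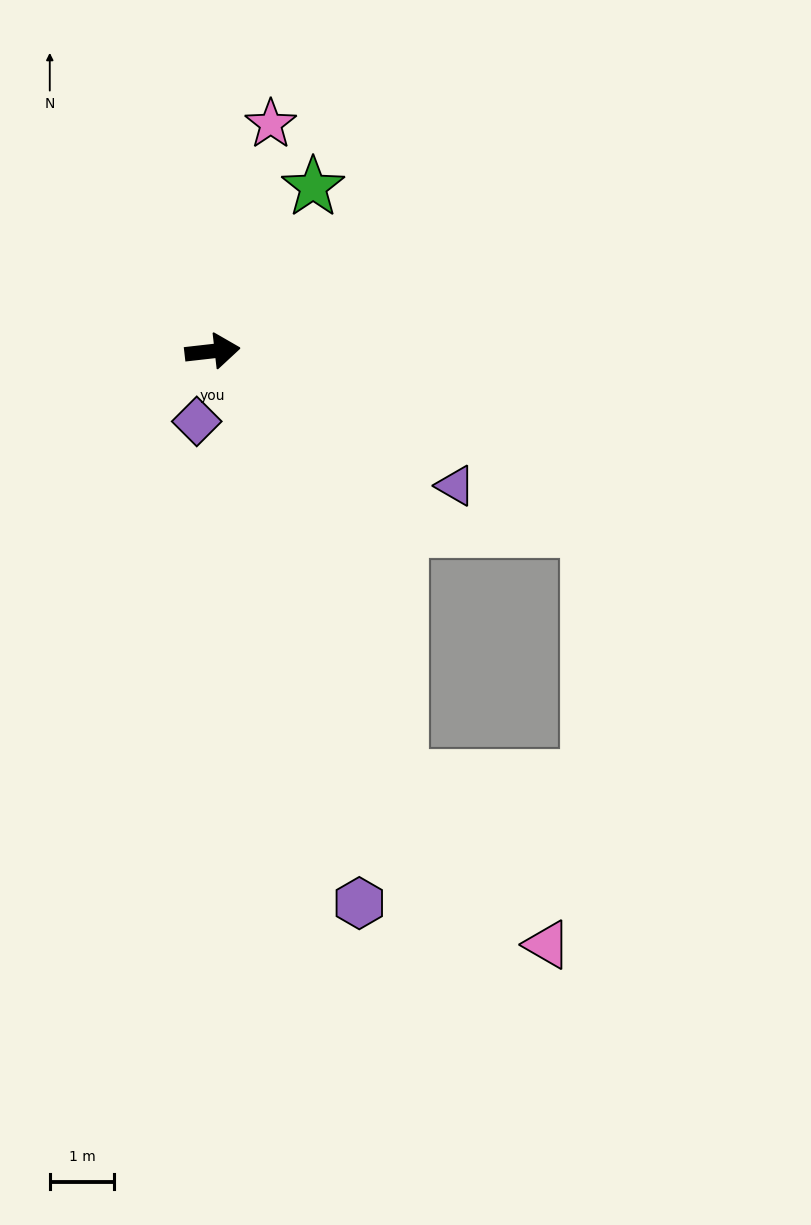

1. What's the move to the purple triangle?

turn right 35°, forward 4.3 m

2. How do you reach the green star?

turn left 52°, forward 3.0 m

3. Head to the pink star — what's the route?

turn left 69°, forward 3.6 m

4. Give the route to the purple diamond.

turn right 109°, forward 1.1 m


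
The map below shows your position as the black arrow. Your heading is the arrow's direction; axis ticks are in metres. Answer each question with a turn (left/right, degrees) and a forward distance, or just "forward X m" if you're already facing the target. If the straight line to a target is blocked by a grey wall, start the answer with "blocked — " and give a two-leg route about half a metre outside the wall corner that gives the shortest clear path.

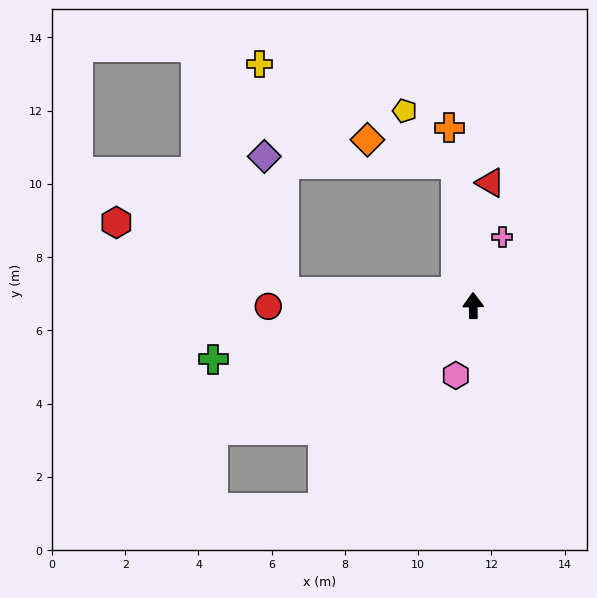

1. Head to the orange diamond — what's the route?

blocked — turn left 6°, forward 3.9 m, then turn left 68°, forward 2.5 m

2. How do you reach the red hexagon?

blocked — turn left 85°, forward 5.2 m, then turn right 19°, forward 5.0 m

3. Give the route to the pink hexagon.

turn left 165°, forward 2.0 m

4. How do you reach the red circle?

turn left 89°, forward 5.6 m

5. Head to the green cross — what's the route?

turn left 101°, forward 7.2 m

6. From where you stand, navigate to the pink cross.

turn right 24°, forward 2.0 m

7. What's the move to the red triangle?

turn right 9°, forward 3.4 m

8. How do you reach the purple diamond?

blocked — turn left 85°, forward 5.2 m, then turn right 78°, forward 3.8 m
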